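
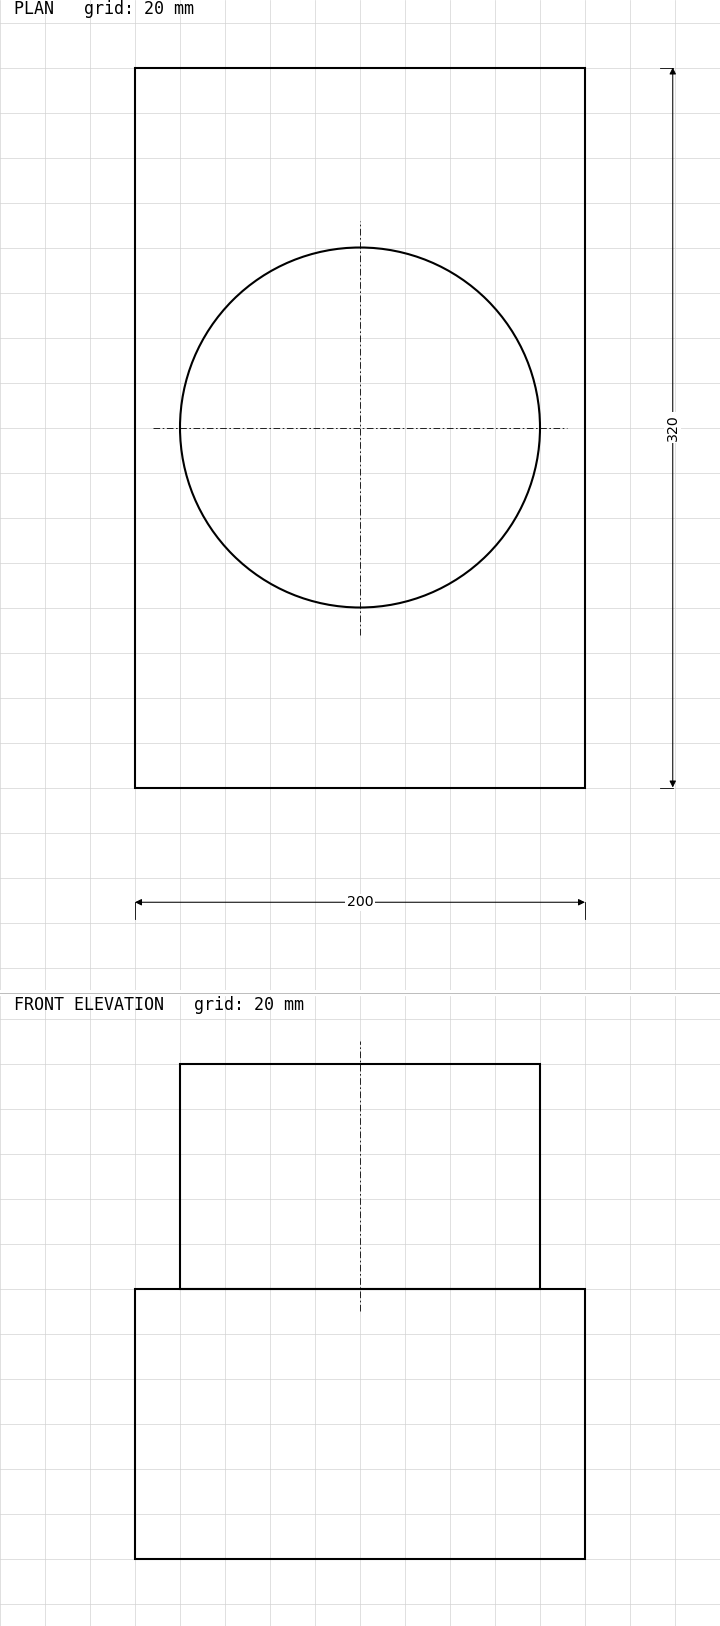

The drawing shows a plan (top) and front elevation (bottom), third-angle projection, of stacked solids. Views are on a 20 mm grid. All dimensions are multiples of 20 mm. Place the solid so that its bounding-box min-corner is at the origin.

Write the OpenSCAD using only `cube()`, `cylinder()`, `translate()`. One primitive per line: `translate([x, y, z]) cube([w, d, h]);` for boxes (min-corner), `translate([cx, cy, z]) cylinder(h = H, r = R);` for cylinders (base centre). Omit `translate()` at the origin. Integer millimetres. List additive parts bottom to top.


cube([200, 320, 120]);
translate([100, 160, 120]) cylinder(h = 100, r = 80);


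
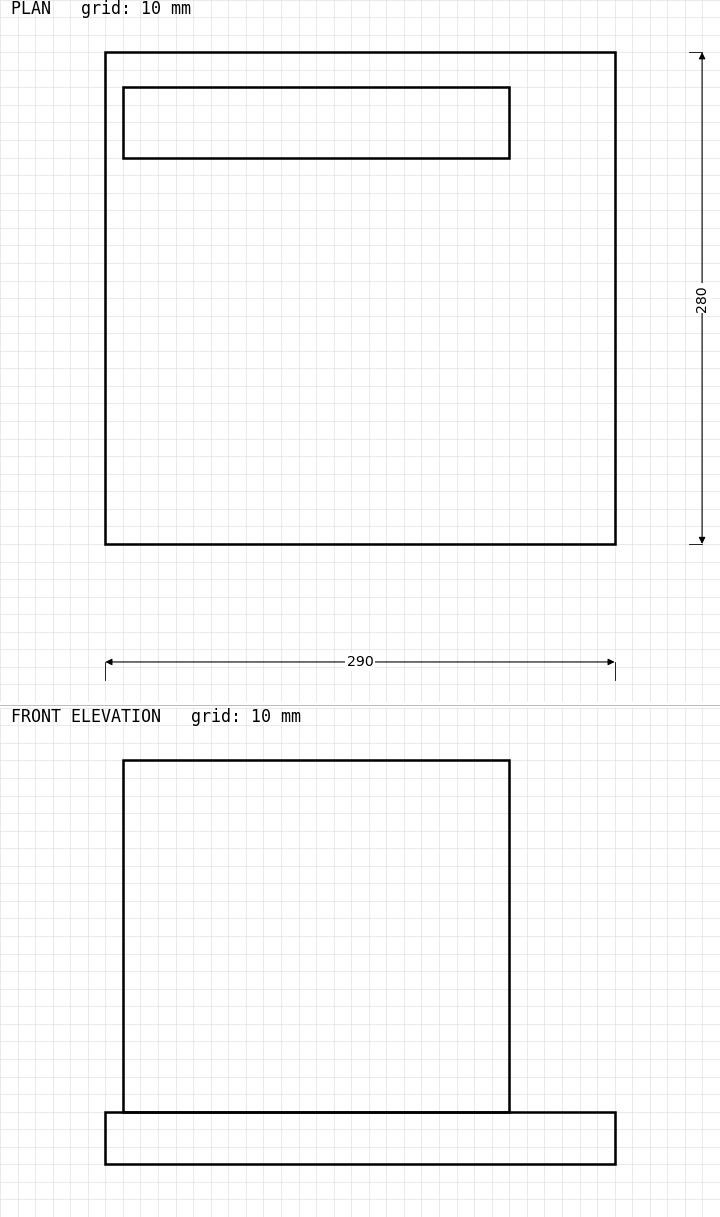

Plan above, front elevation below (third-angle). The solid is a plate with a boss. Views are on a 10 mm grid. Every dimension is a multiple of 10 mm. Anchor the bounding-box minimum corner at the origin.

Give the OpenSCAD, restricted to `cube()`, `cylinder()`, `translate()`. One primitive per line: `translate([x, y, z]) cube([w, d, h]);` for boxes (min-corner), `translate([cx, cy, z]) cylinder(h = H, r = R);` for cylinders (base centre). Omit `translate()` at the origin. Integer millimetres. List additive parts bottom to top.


cube([290, 280, 30]);
translate([10, 220, 30]) cube([220, 40, 200]);


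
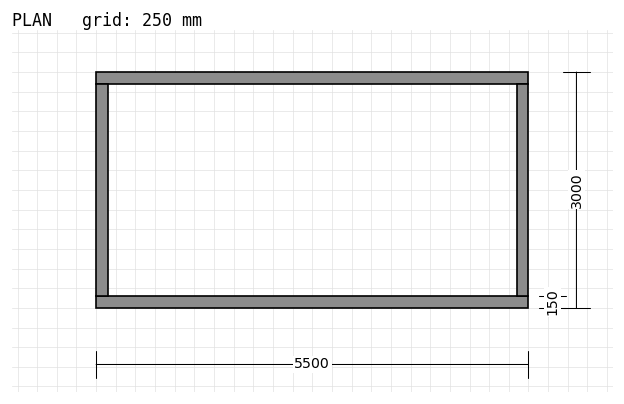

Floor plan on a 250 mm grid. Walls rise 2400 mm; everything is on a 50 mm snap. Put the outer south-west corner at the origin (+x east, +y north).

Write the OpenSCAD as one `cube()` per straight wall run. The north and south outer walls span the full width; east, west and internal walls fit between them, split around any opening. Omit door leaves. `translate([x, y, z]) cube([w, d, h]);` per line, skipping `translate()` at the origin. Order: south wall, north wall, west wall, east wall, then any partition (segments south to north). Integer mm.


cube([5500, 150, 2400]);
translate([0, 2850, 0]) cube([5500, 150, 2400]);
translate([0, 150, 0]) cube([150, 2700, 2400]);
translate([5350, 150, 0]) cube([150, 2700, 2400]);


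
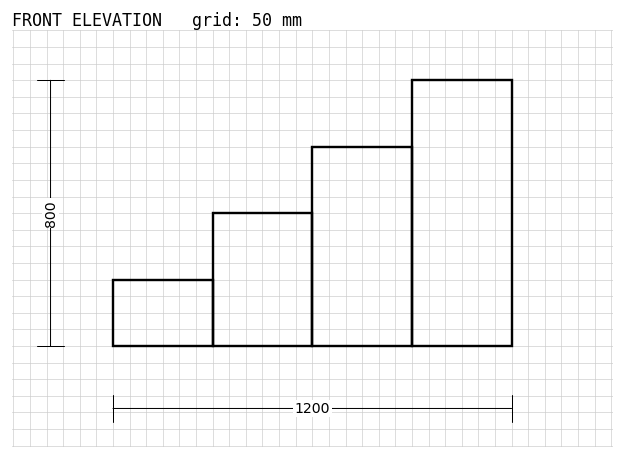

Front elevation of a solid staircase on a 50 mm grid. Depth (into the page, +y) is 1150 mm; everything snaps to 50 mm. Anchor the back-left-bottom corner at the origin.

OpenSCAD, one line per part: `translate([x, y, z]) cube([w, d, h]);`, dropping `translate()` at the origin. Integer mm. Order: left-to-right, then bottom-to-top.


cube([300, 1150, 200]);
translate([300, 0, 0]) cube([300, 1150, 400]);
translate([600, 0, 0]) cube([300, 1150, 600]);
translate([900, 0, 0]) cube([300, 1150, 800]);


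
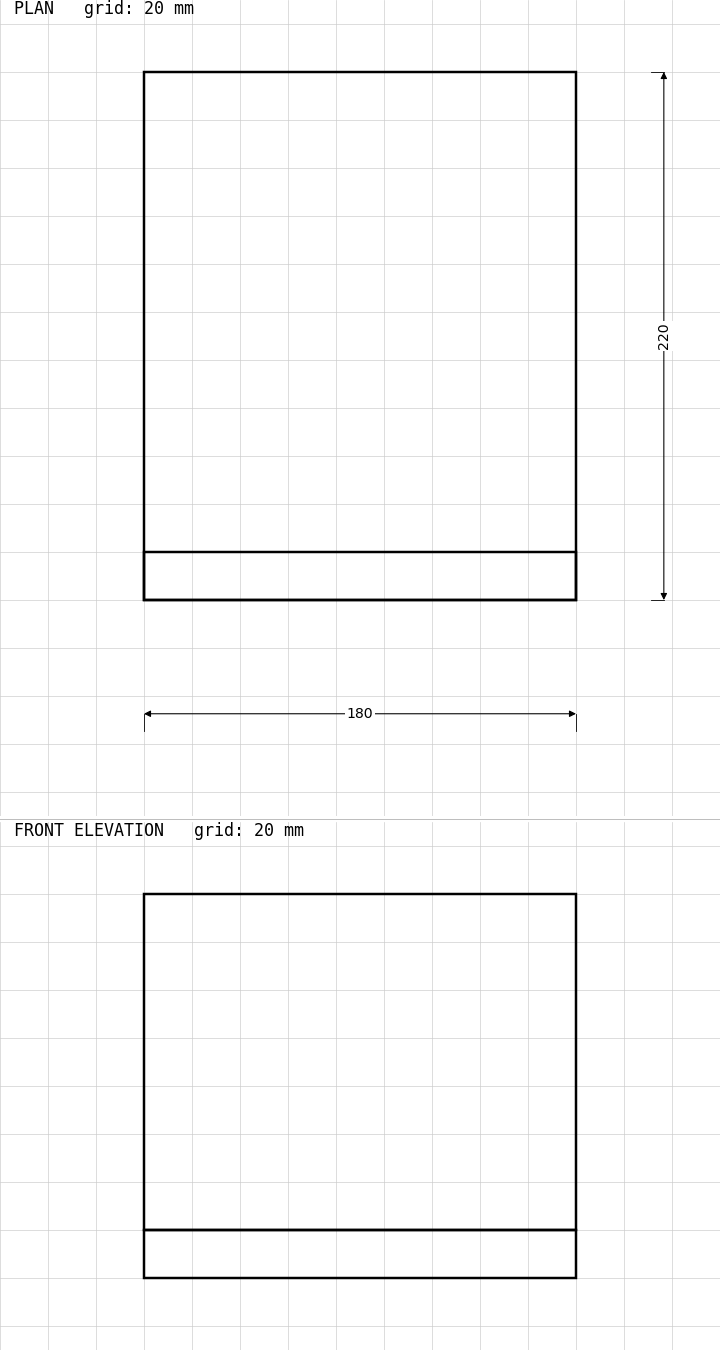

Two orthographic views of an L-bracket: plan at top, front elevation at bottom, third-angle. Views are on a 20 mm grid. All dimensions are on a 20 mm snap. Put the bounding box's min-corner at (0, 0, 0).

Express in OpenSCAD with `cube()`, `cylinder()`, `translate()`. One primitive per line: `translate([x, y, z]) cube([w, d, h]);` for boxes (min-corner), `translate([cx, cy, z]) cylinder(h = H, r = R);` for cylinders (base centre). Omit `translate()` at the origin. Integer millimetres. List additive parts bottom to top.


cube([180, 220, 20]);
translate([0, 0, 20]) cube([180, 20, 140]);


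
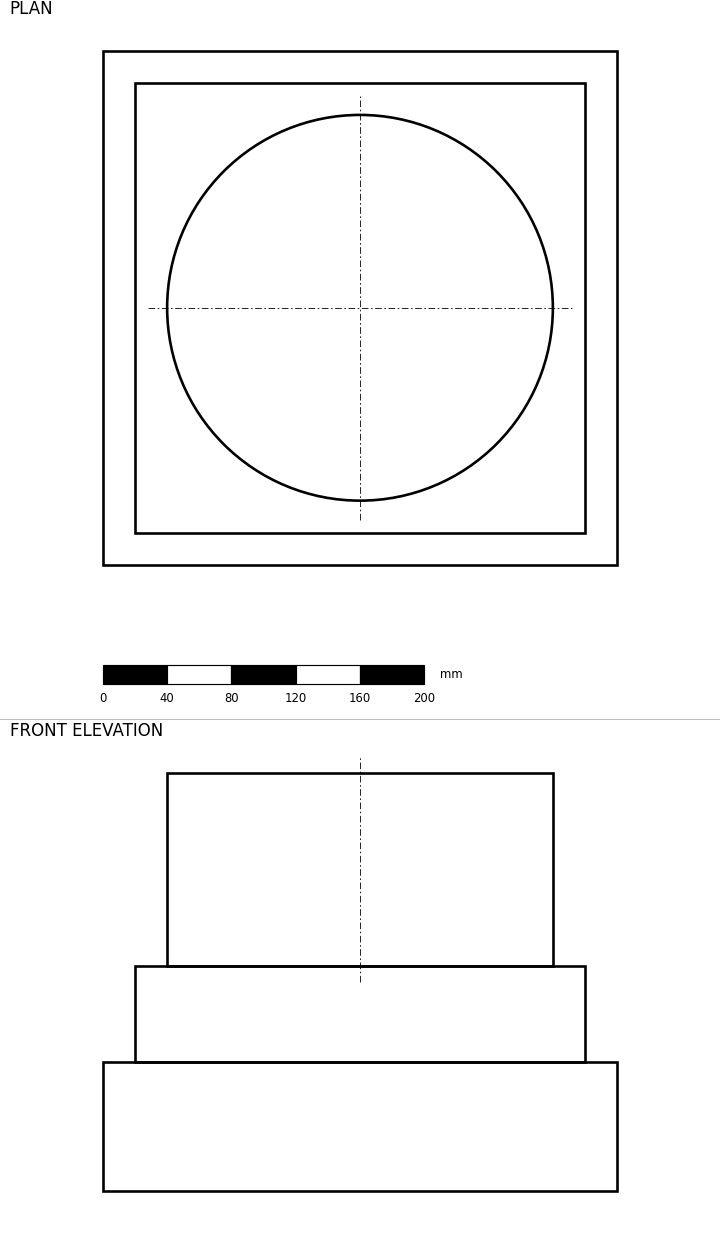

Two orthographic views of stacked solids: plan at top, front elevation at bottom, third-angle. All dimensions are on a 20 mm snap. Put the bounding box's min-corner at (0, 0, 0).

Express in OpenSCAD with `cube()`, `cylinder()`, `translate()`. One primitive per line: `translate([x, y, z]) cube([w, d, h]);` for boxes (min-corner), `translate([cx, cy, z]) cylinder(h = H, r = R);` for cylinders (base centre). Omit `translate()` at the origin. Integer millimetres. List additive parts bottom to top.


cube([320, 320, 80]);
translate([20, 20, 80]) cube([280, 280, 60]);
translate([160, 160, 140]) cylinder(h = 120, r = 120);


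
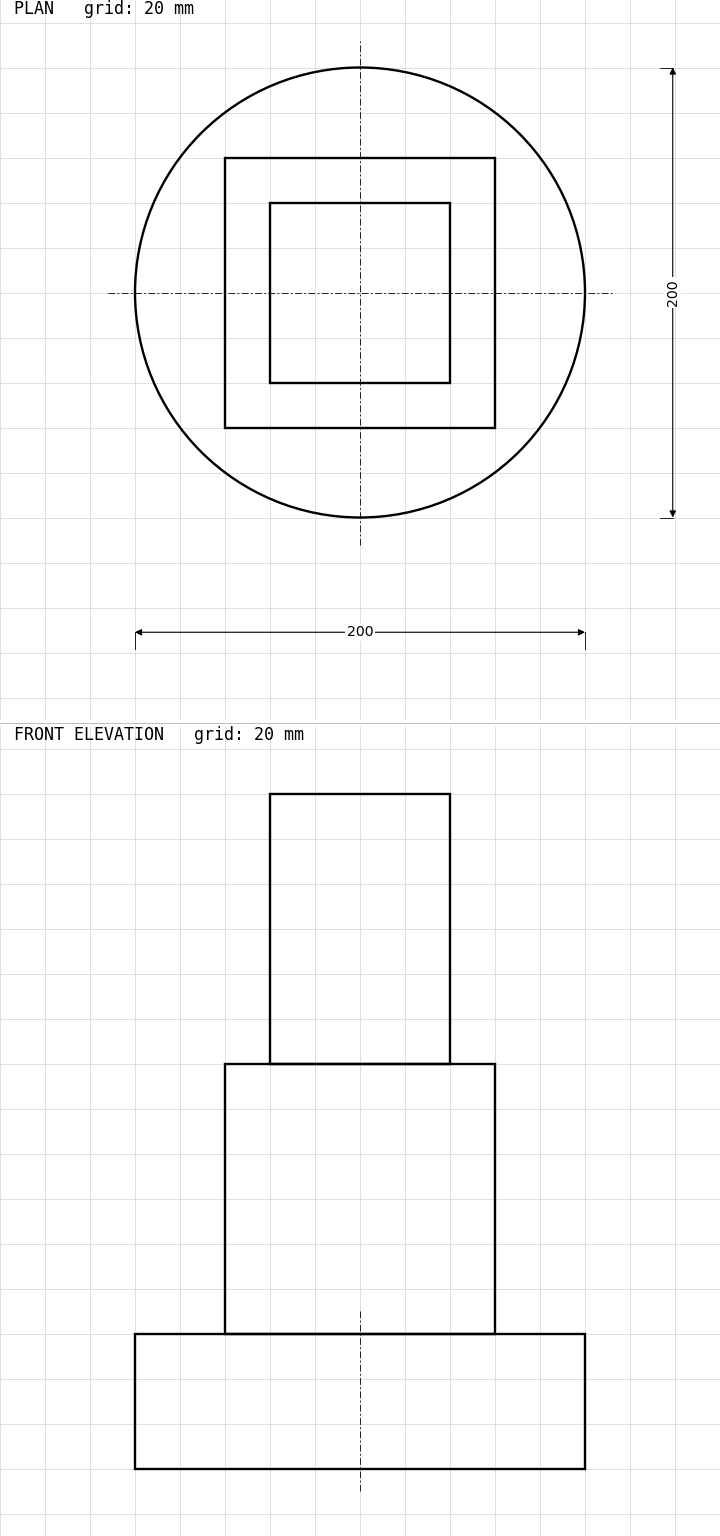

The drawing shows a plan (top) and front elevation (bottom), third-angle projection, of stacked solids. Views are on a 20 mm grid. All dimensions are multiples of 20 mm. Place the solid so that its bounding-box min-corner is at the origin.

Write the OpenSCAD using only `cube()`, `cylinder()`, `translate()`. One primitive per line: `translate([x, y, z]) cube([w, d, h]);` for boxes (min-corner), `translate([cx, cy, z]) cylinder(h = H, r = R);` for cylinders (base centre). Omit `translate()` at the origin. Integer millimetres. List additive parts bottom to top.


translate([100, 100, 0]) cylinder(h = 60, r = 100);
translate([40, 40, 60]) cube([120, 120, 120]);
translate([60, 60, 180]) cube([80, 80, 120]);


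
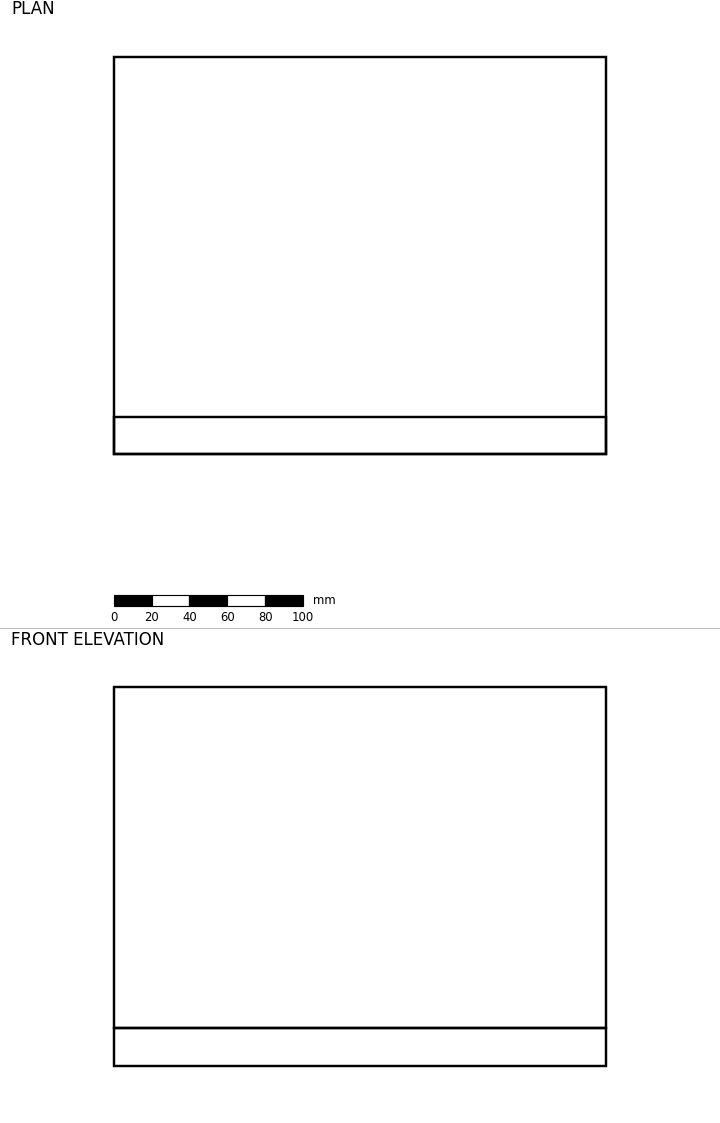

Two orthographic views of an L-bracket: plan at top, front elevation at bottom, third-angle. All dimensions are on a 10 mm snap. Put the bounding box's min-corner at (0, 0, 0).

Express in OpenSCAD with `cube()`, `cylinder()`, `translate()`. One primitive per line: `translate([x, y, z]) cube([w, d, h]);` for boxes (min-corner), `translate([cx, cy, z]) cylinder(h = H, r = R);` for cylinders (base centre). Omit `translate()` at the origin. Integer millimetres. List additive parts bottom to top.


cube([260, 210, 20]);
translate([0, 0, 20]) cube([260, 20, 180]);


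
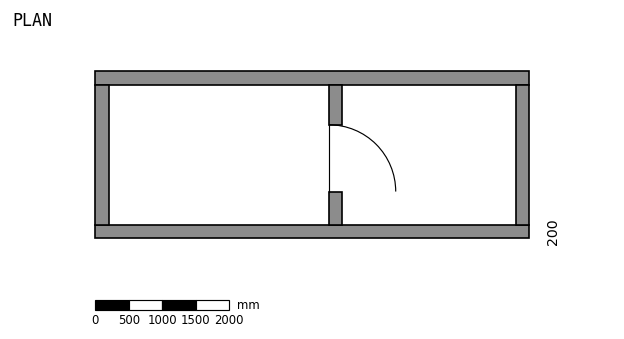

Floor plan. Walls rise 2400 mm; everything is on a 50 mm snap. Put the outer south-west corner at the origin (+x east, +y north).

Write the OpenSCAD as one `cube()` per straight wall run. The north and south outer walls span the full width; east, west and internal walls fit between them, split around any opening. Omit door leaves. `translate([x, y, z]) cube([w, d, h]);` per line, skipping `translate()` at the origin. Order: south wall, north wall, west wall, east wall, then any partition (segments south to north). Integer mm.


cube([6500, 200, 2400]);
translate([0, 2300, 0]) cube([6500, 200, 2400]);
translate([0, 200, 0]) cube([200, 2100, 2400]);
translate([6300, 200, 0]) cube([200, 2100, 2400]);
translate([3500, 200, 0]) cube([200, 500, 2400]);
translate([3500, 1700, 0]) cube([200, 600, 2400]);


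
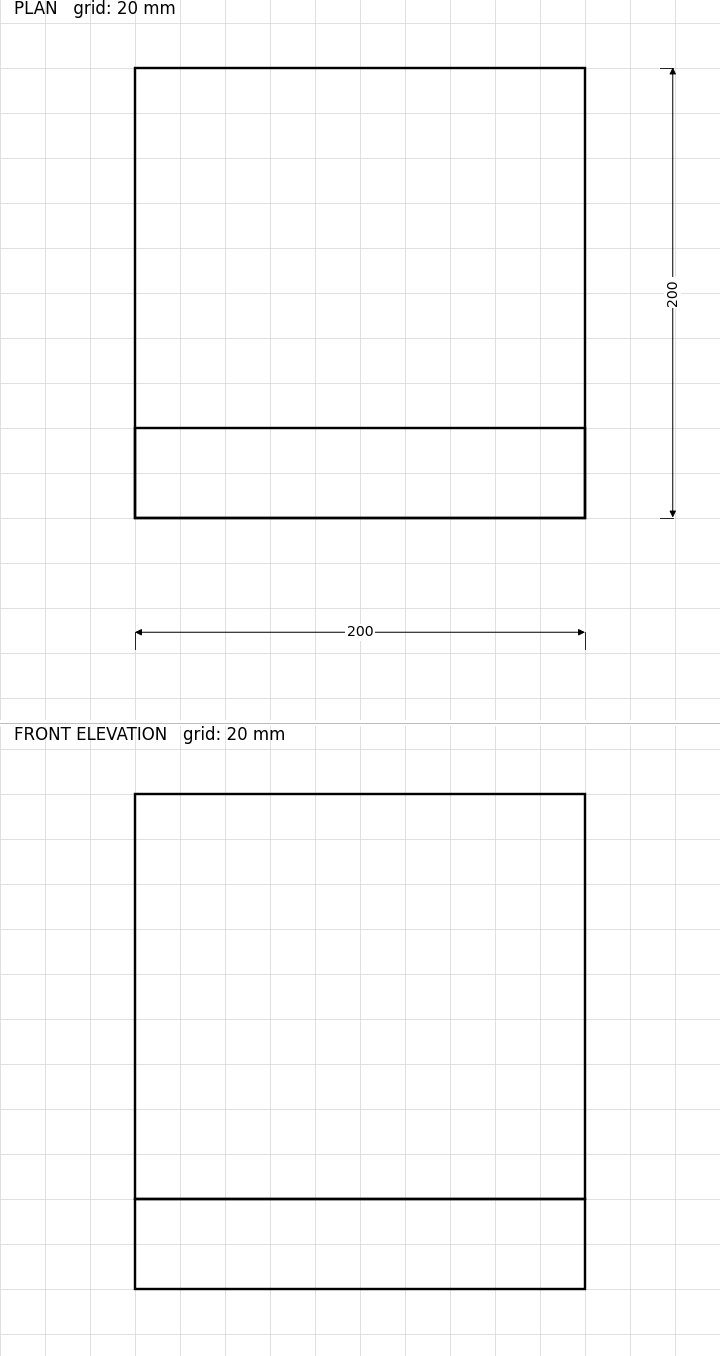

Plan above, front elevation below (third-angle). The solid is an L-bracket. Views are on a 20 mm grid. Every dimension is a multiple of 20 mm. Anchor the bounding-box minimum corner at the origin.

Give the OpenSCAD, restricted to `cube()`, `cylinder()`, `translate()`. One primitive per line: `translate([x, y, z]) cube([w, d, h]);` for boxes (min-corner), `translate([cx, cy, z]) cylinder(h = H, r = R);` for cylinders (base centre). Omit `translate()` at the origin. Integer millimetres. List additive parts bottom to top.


cube([200, 200, 40]);
translate([0, 0, 40]) cube([200, 40, 180]);


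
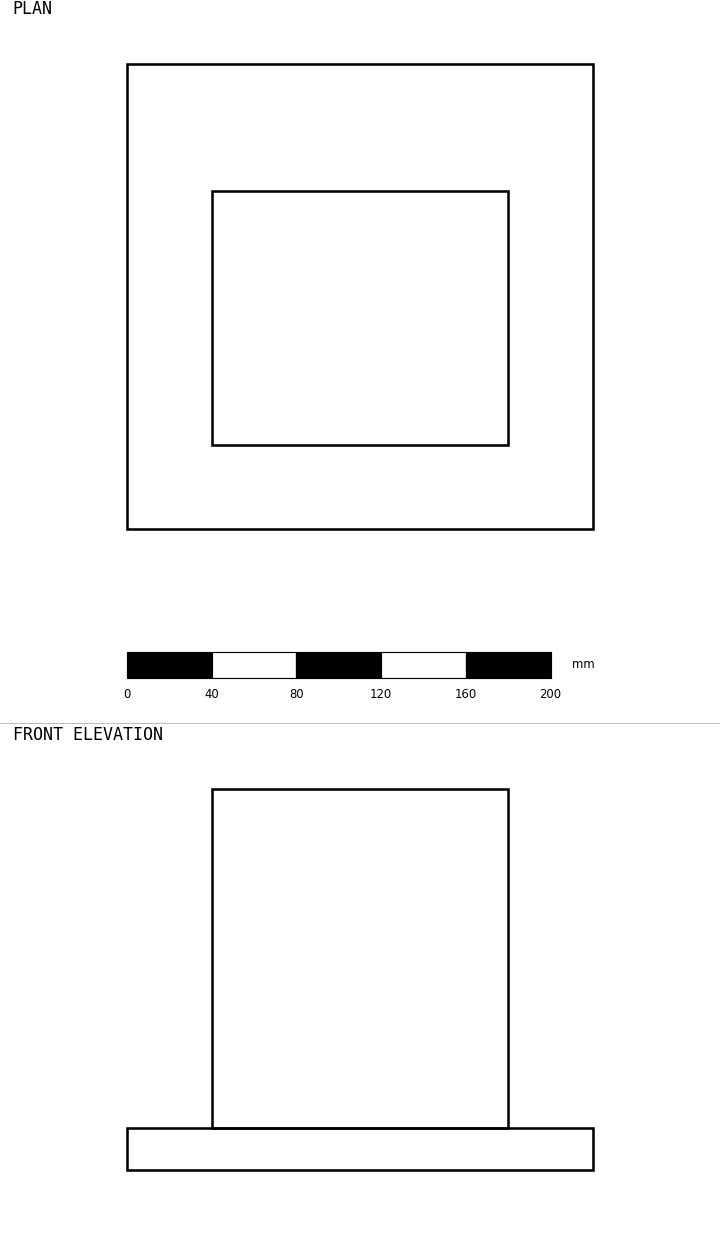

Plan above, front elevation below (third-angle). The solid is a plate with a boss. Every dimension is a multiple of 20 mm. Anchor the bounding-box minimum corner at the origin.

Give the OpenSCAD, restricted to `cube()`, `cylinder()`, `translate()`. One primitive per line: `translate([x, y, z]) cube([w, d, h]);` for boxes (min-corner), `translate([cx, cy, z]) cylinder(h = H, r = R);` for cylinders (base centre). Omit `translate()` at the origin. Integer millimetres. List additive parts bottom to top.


cube([220, 220, 20]);
translate([40, 40, 20]) cube([140, 120, 160]);


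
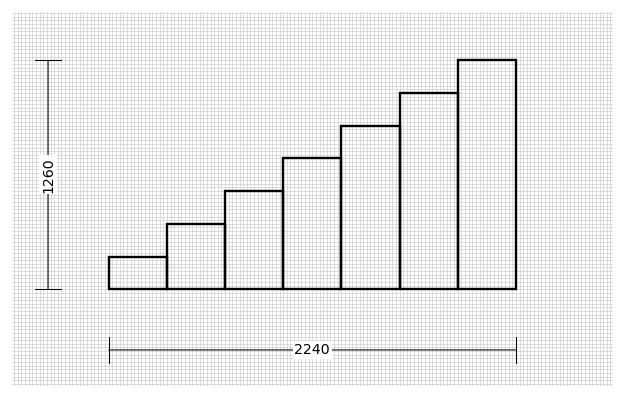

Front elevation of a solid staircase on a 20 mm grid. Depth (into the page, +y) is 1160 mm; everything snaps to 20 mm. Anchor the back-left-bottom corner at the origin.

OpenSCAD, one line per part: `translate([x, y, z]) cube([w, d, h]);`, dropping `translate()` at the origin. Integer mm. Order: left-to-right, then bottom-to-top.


cube([320, 1160, 180]);
translate([320, 0, 0]) cube([320, 1160, 360]);
translate([640, 0, 0]) cube([320, 1160, 540]);
translate([960, 0, 0]) cube([320, 1160, 720]);
translate([1280, 0, 0]) cube([320, 1160, 900]);
translate([1600, 0, 0]) cube([320, 1160, 1080]);
translate([1920, 0, 0]) cube([320, 1160, 1260]);


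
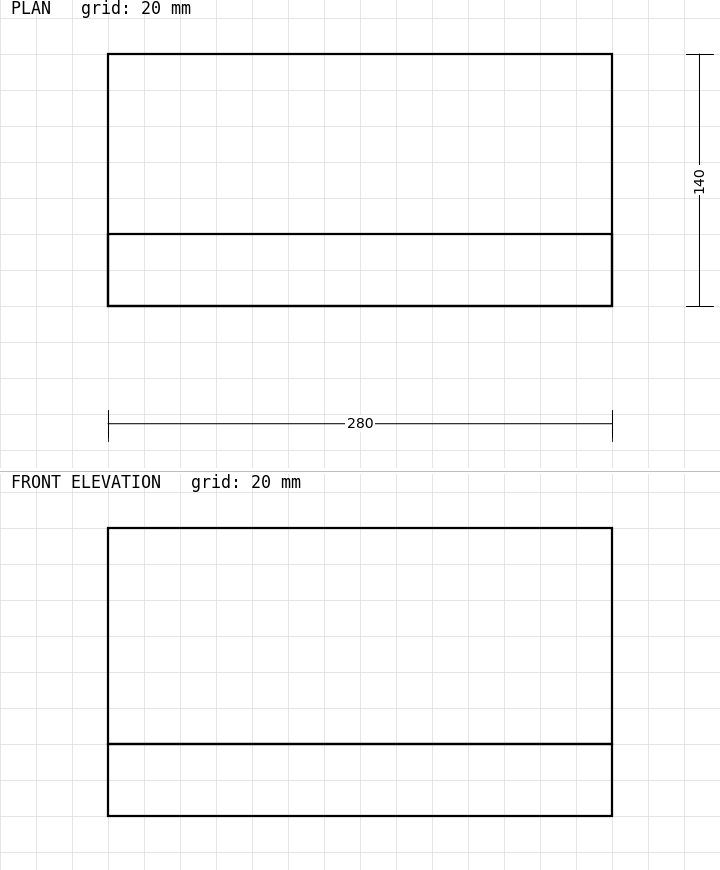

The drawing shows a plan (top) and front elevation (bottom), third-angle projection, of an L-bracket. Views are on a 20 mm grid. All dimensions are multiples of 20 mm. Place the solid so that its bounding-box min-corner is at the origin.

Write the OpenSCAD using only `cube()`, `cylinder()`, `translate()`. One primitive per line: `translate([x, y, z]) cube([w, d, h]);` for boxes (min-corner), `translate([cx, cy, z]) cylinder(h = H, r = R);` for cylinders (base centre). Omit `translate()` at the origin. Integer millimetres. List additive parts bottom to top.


cube([280, 140, 40]);
translate([0, 0, 40]) cube([280, 40, 120]);


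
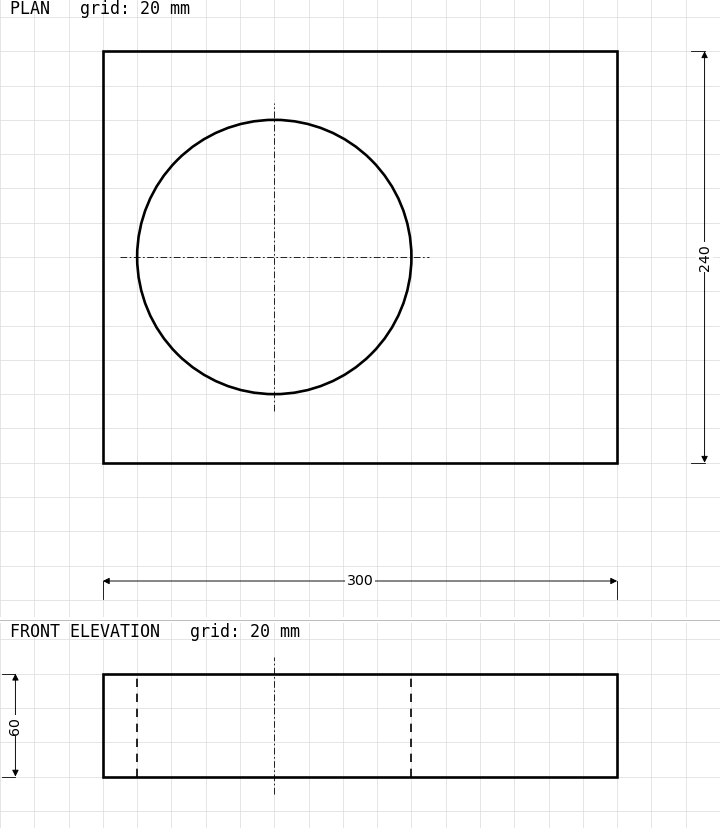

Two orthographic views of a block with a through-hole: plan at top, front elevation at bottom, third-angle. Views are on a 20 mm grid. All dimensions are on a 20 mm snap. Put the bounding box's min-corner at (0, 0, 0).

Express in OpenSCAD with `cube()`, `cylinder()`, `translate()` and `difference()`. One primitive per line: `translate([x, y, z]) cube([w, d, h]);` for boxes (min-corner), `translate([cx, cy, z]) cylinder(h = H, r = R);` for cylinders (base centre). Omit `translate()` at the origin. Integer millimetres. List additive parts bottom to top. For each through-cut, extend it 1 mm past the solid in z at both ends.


difference() {
  cube([300, 240, 60]);
  translate([100, 120, -1]) cylinder(h = 62, r = 80);
}


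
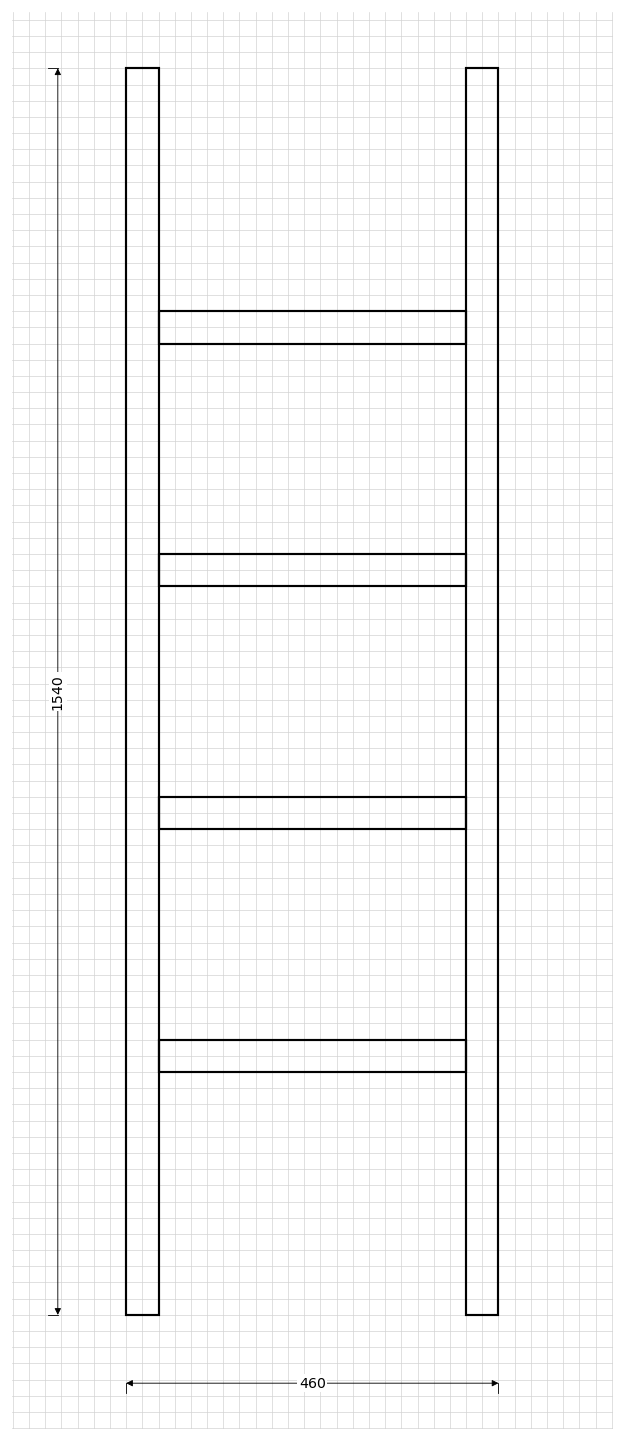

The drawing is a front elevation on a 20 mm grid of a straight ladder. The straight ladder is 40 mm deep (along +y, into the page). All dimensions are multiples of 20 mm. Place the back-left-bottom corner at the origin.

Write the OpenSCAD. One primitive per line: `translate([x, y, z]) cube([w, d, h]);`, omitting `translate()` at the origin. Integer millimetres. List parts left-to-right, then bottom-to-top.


cube([40, 40, 1540]);
translate([40, 0, 300]) cube([380, 40, 40]);
translate([40, 0, 600]) cube([380, 40, 40]);
translate([40, 0, 900]) cube([380, 40, 40]);
translate([40, 0, 1200]) cube([380, 40, 40]);
translate([420, 0, 0]) cube([40, 40, 1540]);


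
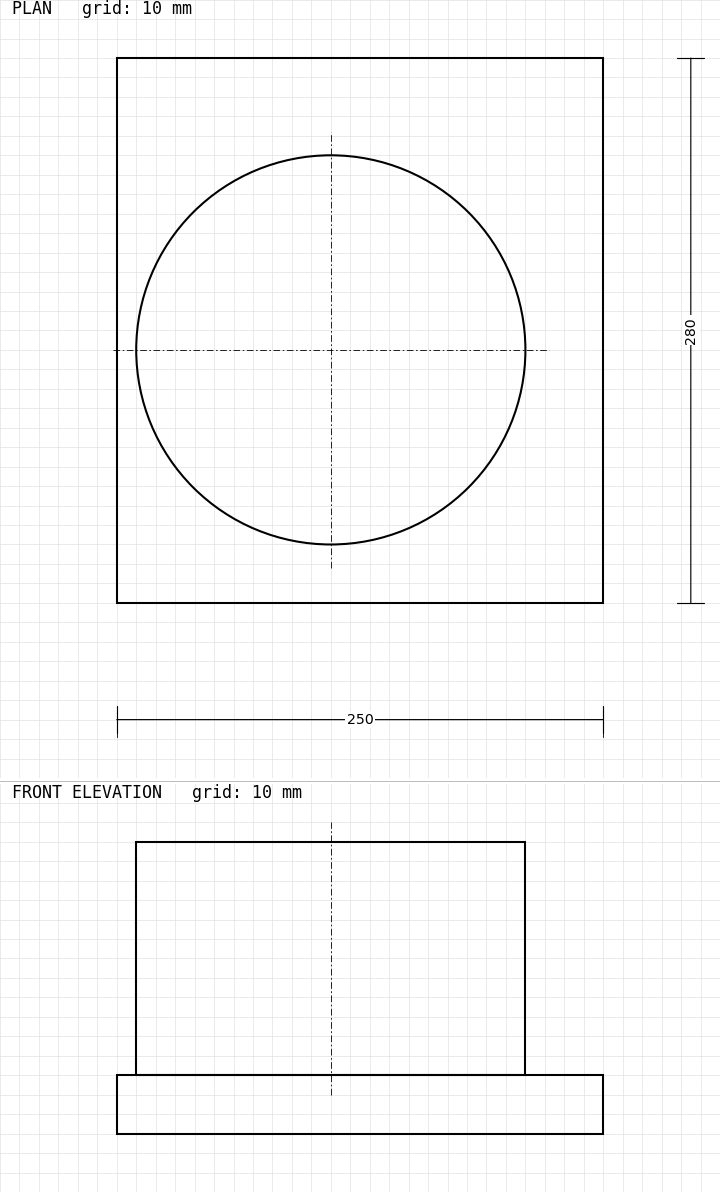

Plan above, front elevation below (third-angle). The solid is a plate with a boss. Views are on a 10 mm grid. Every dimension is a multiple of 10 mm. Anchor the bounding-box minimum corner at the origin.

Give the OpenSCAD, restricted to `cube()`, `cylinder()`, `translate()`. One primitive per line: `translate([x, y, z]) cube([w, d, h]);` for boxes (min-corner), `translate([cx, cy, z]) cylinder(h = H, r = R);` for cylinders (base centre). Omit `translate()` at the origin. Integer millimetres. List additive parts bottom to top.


cube([250, 280, 30]);
translate([110, 130, 30]) cylinder(h = 120, r = 100);


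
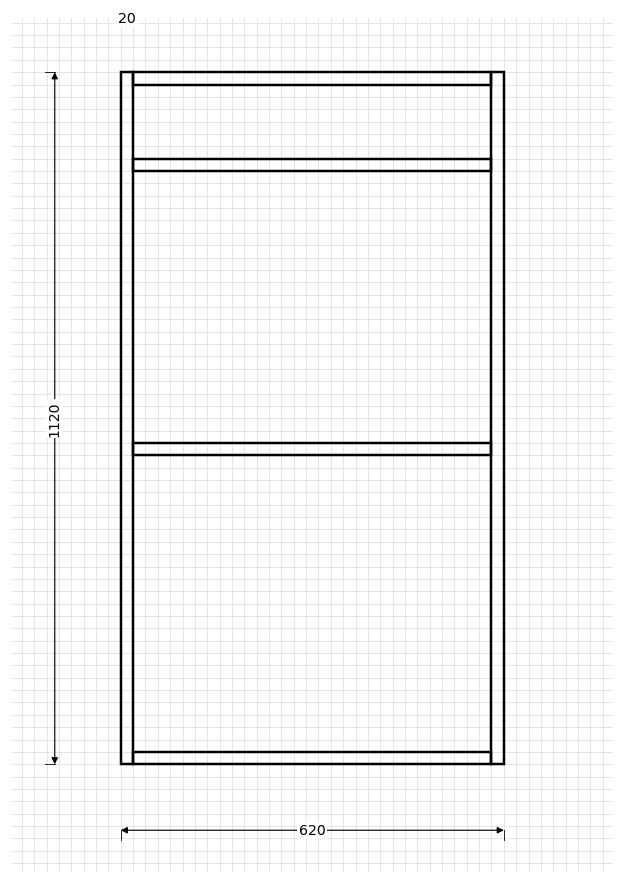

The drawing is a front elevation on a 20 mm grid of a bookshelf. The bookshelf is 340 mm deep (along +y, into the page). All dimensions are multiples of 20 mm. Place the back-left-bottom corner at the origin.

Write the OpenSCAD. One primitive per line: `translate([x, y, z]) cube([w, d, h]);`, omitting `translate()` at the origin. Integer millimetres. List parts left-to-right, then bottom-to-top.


cube([20, 340, 1120]);
translate([20, 0, 0]) cube([580, 340, 20]);
translate([20, 0, 500]) cube([580, 340, 20]);
translate([20, 0, 960]) cube([580, 340, 20]);
translate([20, 0, 1100]) cube([580, 340, 20]);
translate([600, 0, 0]) cube([20, 340, 1120]);


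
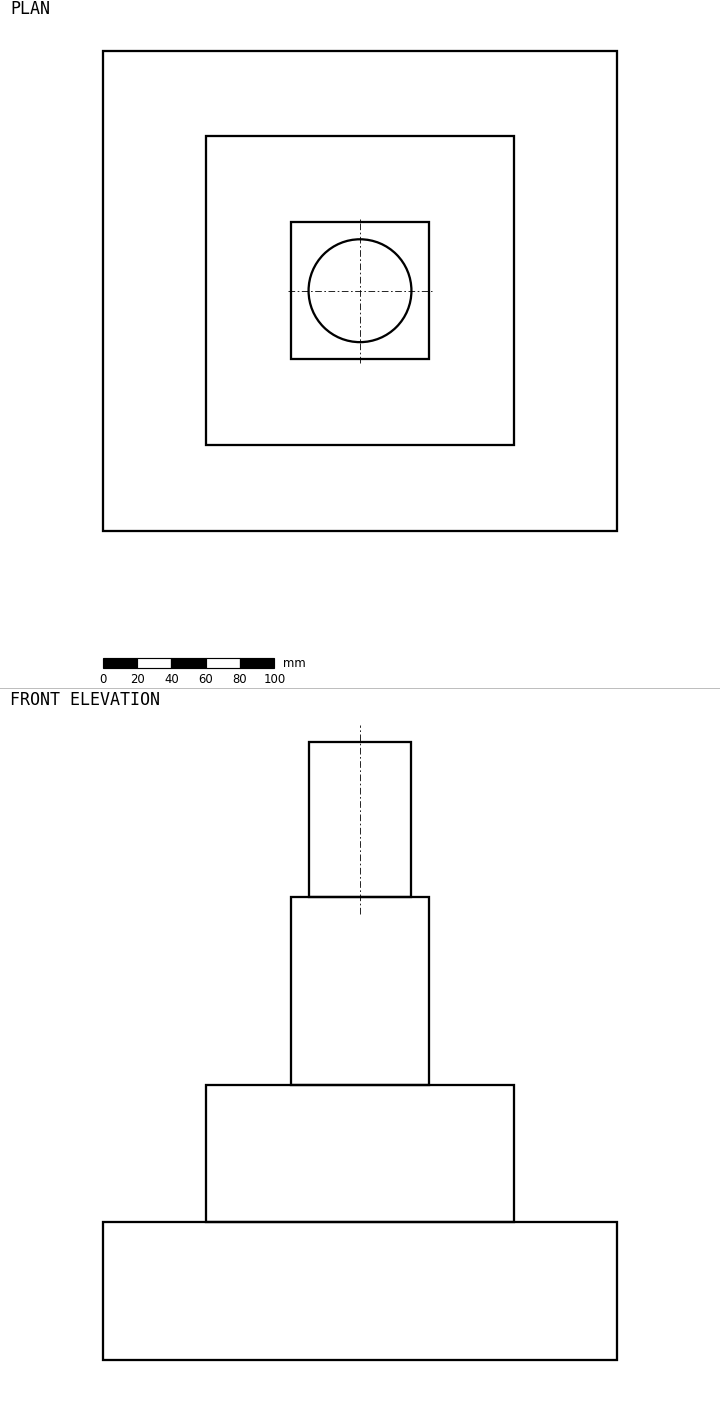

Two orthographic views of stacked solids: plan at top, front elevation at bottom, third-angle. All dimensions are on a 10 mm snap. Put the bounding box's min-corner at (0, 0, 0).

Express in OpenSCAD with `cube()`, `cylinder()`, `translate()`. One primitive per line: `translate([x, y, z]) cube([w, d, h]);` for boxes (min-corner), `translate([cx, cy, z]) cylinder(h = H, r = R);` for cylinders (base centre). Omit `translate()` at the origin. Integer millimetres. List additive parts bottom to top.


cube([300, 280, 80]);
translate([60, 50, 80]) cube([180, 180, 80]);
translate([110, 100, 160]) cube([80, 80, 110]);
translate([150, 140, 270]) cylinder(h = 90, r = 30);


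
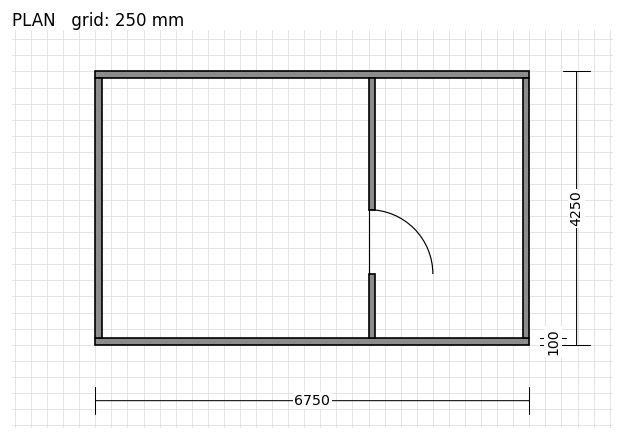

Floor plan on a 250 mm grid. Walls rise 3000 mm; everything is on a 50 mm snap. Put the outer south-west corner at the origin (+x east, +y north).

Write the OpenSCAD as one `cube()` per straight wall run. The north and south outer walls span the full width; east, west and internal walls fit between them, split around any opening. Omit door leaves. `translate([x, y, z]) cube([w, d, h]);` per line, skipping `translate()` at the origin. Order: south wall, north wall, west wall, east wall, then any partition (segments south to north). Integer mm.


cube([6750, 100, 3000]);
translate([0, 4150, 0]) cube([6750, 100, 3000]);
translate([0, 100, 0]) cube([100, 4050, 3000]);
translate([6650, 100, 0]) cube([100, 4050, 3000]);
translate([4250, 100, 0]) cube([100, 1000, 3000]);
translate([4250, 2100, 0]) cube([100, 2050, 3000]);


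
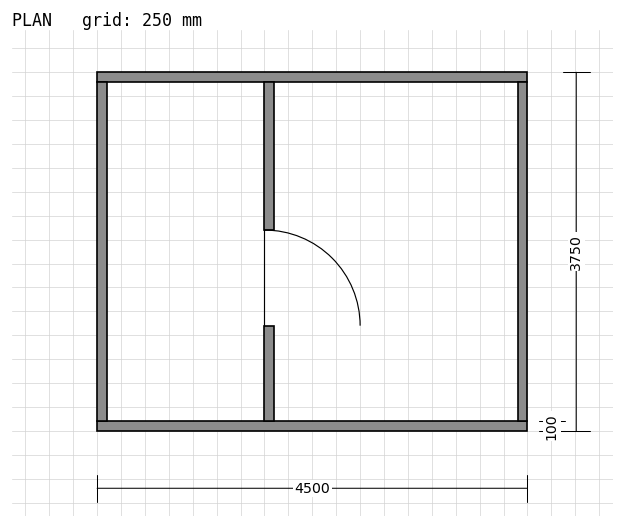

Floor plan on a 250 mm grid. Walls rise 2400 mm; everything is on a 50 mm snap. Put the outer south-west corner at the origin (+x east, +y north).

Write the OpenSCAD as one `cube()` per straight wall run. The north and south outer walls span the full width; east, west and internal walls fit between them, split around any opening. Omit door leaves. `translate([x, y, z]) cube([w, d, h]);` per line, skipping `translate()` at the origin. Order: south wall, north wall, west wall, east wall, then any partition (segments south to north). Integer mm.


cube([4500, 100, 2400]);
translate([0, 3650, 0]) cube([4500, 100, 2400]);
translate([0, 100, 0]) cube([100, 3550, 2400]);
translate([4400, 100, 0]) cube([100, 3550, 2400]);
translate([1750, 100, 0]) cube([100, 1000, 2400]);
translate([1750, 2100, 0]) cube([100, 1550, 2400]);


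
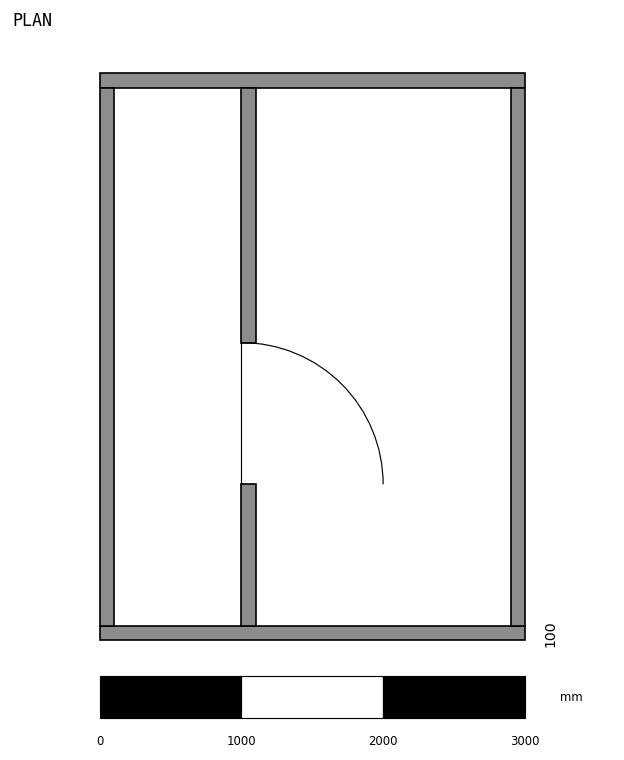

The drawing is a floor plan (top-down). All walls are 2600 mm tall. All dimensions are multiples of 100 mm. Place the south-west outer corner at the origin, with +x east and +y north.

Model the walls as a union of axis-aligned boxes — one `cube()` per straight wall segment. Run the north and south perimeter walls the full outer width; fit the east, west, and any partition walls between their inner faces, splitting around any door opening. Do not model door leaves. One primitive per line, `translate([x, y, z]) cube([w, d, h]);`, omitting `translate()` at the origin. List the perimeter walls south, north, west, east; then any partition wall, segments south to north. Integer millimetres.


cube([3000, 100, 2600]);
translate([0, 3900, 0]) cube([3000, 100, 2600]);
translate([0, 100, 0]) cube([100, 3800, 2600]);
translate([2900, 100, 0]) cube([100, 3800, 2600]);
translate([1000, 100, 0]) cube([100, 1000, 2600]);
translate([1000, 2100, 0]) cube([100, 1800, 2600]);


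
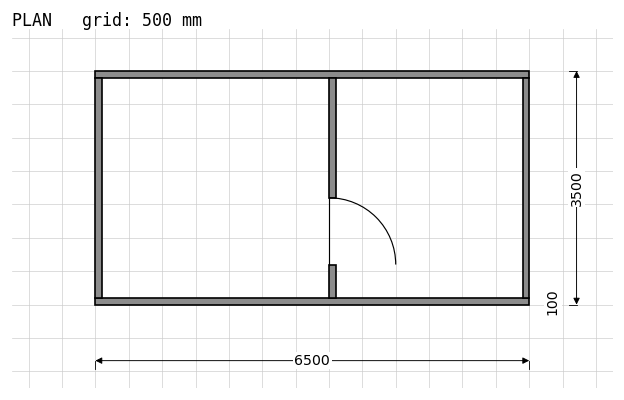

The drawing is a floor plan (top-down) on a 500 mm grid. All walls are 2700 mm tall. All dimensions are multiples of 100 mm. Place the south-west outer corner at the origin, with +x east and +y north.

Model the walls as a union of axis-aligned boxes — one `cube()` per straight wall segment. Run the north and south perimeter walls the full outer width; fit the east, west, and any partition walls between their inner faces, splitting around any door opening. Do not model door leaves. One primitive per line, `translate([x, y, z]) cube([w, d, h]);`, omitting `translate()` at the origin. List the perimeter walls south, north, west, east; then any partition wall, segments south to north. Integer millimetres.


cube([6500, 100, 2700]);
translate([0, 3400, 0]) cube([6500, 100, 2700]);
translate([0, 100, 0]) cube([100, 3300, 2700]);
translate([6400, 100, 0]) cube([100, 3300, 2700]);
translate([3500, 100, 0]) cube([100, 500, 2700]);
translate([3500, 1600, 0]) cube([100, 1800, 2700]);


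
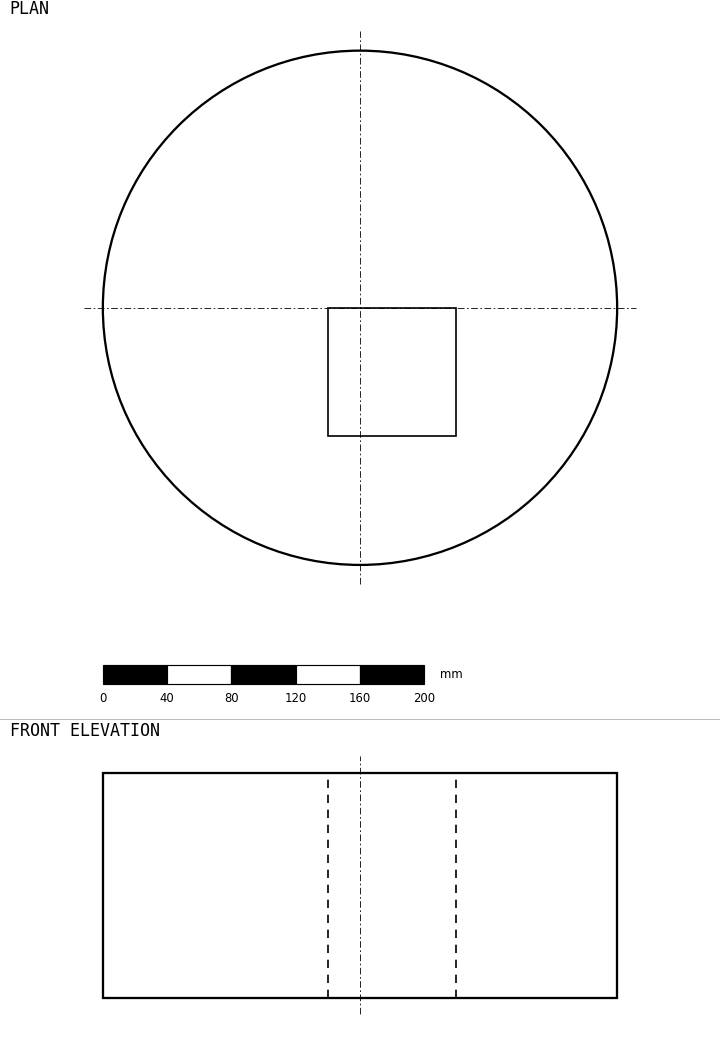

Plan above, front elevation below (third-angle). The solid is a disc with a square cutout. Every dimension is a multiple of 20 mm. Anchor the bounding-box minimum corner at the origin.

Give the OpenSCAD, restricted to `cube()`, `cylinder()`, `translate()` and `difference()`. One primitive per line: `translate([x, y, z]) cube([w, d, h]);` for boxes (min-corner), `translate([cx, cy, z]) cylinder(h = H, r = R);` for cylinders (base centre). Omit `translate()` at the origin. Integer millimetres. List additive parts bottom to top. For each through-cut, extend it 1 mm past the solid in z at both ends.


difference() {
  translate([160, 160, 0]) cylinder(h = 140, r = 160);
  translate([140, 80, -1]) cube([80, 80, 142]);
}


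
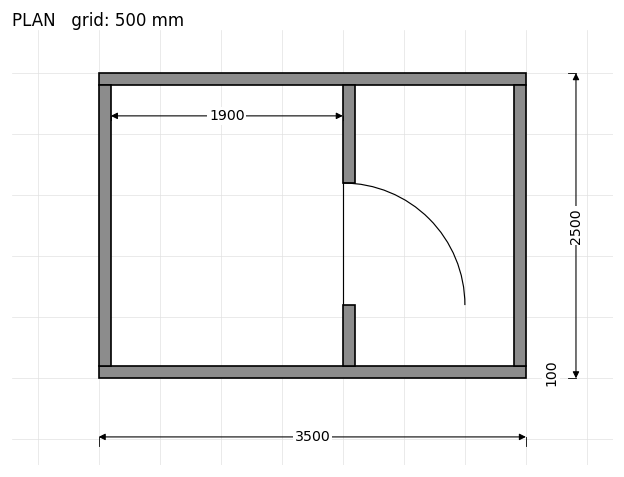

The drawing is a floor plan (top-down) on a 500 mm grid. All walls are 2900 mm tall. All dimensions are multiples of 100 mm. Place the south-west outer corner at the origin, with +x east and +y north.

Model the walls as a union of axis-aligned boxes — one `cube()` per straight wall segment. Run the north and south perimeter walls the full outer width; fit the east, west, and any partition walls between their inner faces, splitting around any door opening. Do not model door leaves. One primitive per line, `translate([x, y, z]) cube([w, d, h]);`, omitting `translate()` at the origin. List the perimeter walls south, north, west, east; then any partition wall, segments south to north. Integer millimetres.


cube([3500, 100, 2900]);
translate([0, 2400, 0]) cube([3500, 100, 2900]);
translate([0, 100, 0]) cube([100, 2300, 2900]);
translate([3400, 100, 0]) cube([100, 2300, 2900]);
translate([2000, 100, 0]) cube([100, 500, 2900]);
translate([2000, 1600, 0]) cube([100, 800, 2900]);


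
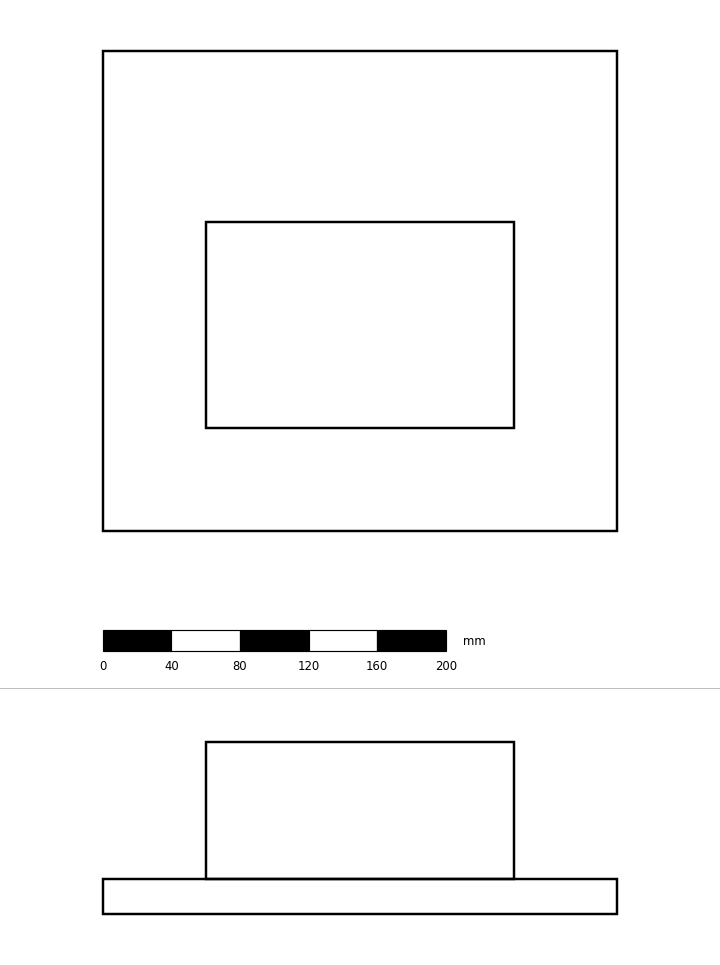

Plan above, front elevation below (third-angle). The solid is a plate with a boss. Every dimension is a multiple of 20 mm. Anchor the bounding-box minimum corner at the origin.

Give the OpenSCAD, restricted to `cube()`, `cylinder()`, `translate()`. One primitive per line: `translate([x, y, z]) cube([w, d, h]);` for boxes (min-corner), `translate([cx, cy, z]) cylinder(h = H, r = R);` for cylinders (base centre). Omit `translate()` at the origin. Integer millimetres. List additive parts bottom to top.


cube([300, 280, 20]);
translate([60, 60, 20]) cube([180, 120, 80]);


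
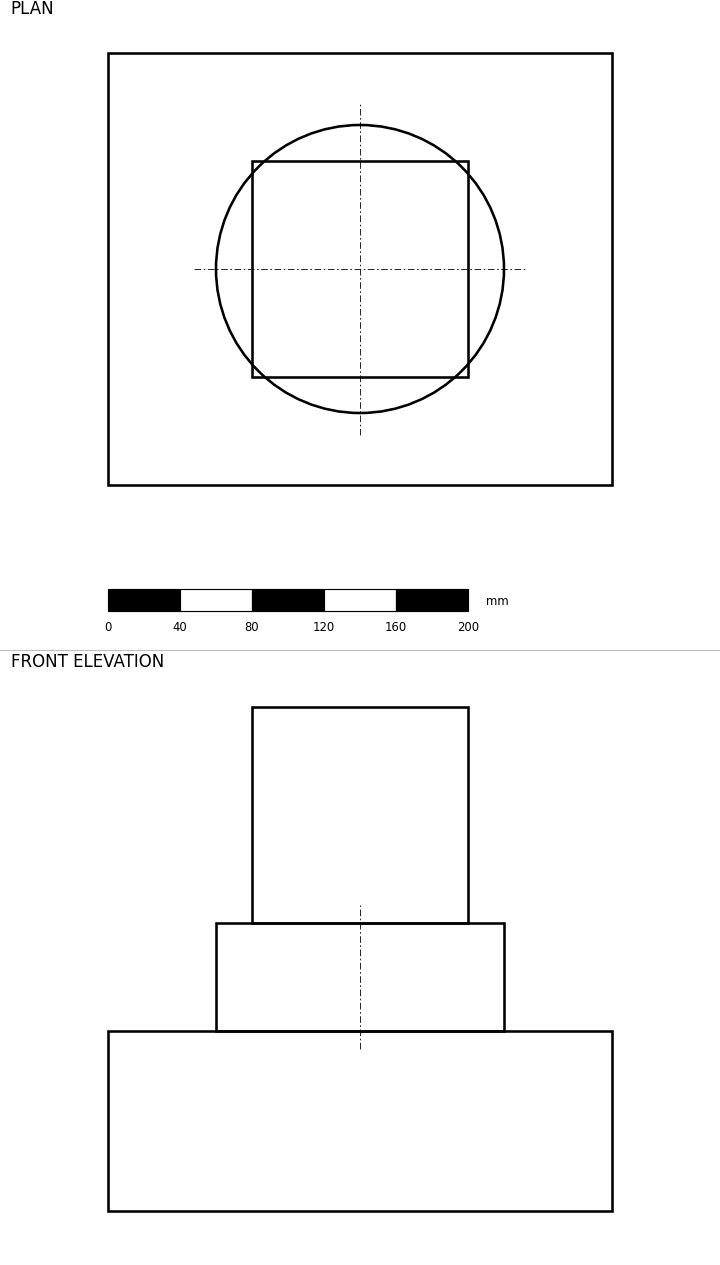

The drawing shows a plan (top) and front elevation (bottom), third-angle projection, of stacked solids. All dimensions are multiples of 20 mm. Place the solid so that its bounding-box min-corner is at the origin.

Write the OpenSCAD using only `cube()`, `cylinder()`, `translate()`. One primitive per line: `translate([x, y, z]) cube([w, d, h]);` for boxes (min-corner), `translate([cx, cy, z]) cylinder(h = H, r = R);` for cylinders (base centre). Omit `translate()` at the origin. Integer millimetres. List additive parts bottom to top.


cube([280, 240, 100]);
translate([140, 120, 100]) cylinder(h = 60, r = 80);
translate([80, 60, 160]) cube([120, 120, 120]);


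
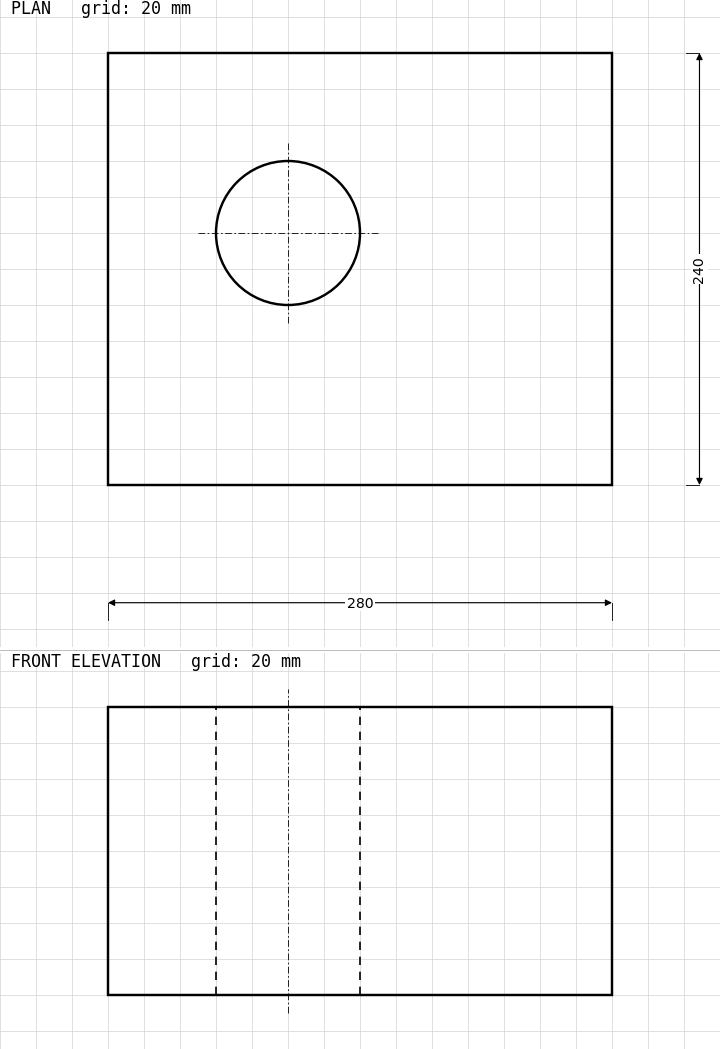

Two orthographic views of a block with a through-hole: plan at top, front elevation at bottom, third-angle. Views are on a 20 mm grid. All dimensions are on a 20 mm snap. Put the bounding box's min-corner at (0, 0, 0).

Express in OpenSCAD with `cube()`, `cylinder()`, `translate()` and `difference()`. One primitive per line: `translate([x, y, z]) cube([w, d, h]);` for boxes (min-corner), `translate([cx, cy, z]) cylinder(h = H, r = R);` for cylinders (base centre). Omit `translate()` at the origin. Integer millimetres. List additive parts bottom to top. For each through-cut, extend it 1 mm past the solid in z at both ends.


difference() {
  cube([280, 240, 160]);
  translate([100, 140, -1]) cylinder(h = 162, r = 40);
}


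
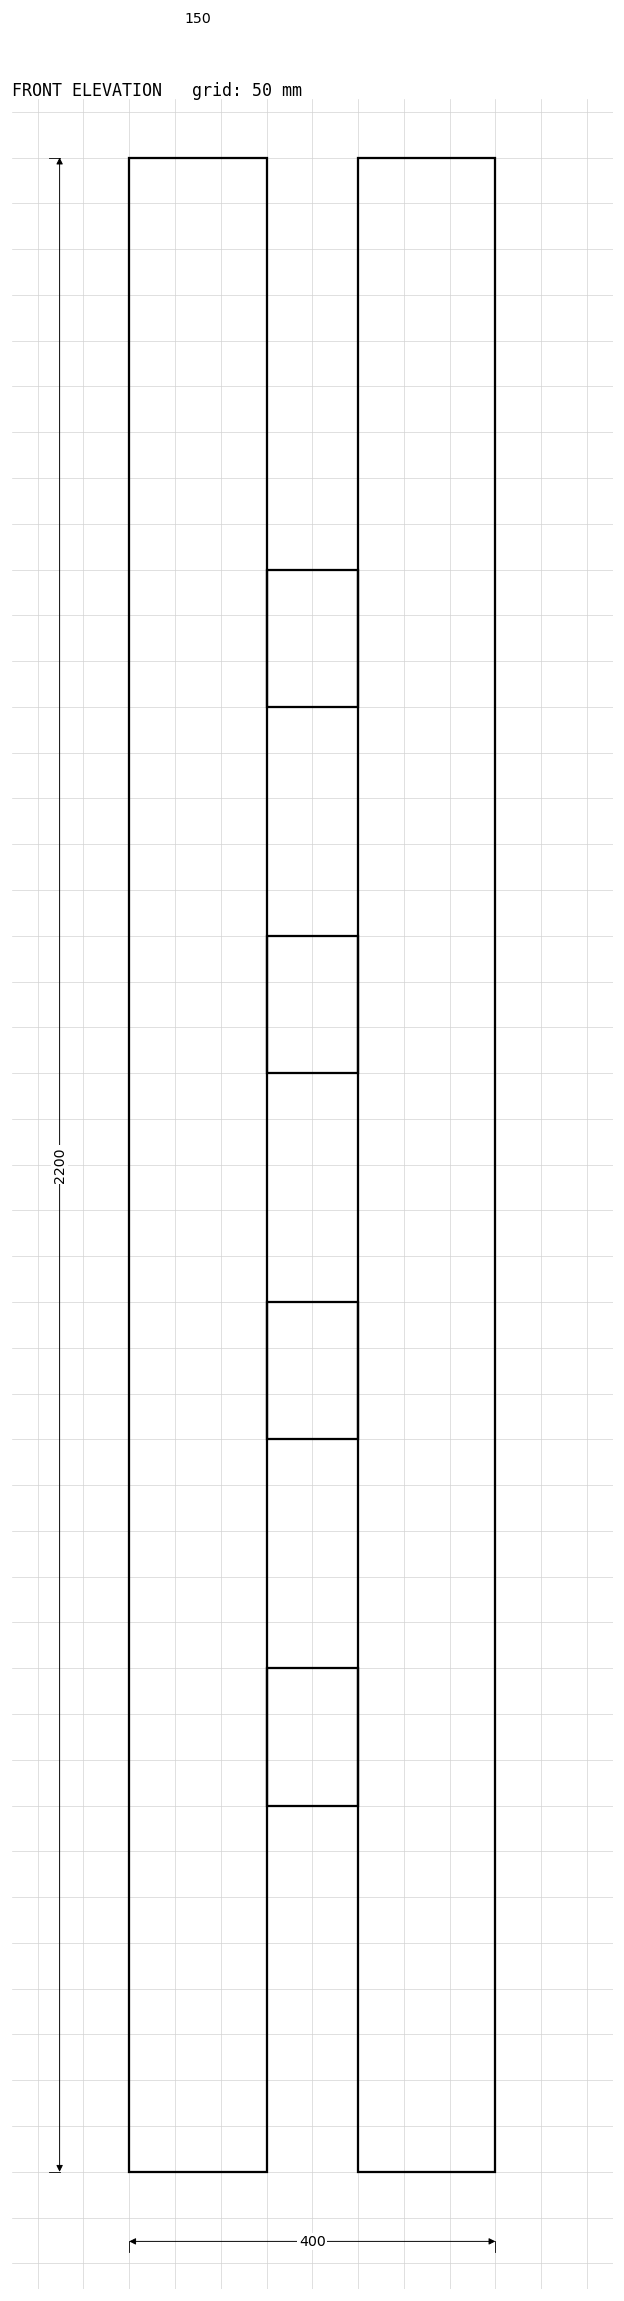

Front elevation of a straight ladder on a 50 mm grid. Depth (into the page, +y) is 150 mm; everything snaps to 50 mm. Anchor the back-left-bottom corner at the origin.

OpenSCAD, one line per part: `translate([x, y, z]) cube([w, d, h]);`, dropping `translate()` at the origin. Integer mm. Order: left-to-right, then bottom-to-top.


cube([150, 150, 2200]);
translate([150, 0, 400]) cube([100, 150, 150]);
translate([150, 0, 800]) cube([100, 150, 150]);
translate([150, 0, 1200]) cube([100, 150, 150]);
translate([150, 0, 1600]) cube([100, 150, 150]);
translate([250, 0, 0]) cube([150, 150, 2200]);


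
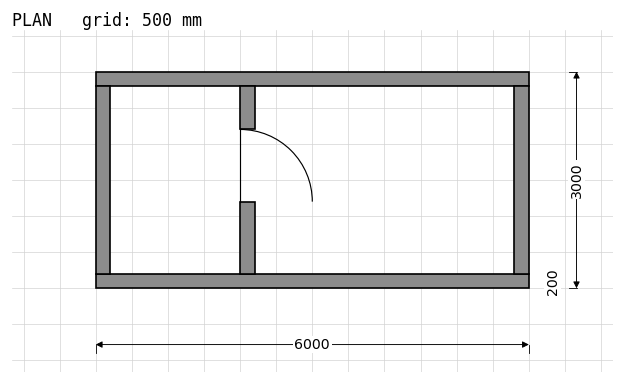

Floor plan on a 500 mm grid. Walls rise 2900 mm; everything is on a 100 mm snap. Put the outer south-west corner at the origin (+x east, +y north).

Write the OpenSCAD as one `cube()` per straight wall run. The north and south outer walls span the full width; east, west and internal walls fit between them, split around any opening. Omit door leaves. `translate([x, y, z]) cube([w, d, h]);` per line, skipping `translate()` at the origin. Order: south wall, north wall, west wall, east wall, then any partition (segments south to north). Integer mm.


cube([6000, 200, 2900]);
translate([0, 2800, 0]) cube([6000, 200, 2900]);
translate([0, 200, 0]) cube([200, 2600, 2900]);
translate([5800, 200, 0]) cube([200, 2600, 2900]);
translate([2000, 200, 0]) cube([200, 1000, 2900]);
translate([2000, 2200, 0]) cube([200, 600, 2900]);


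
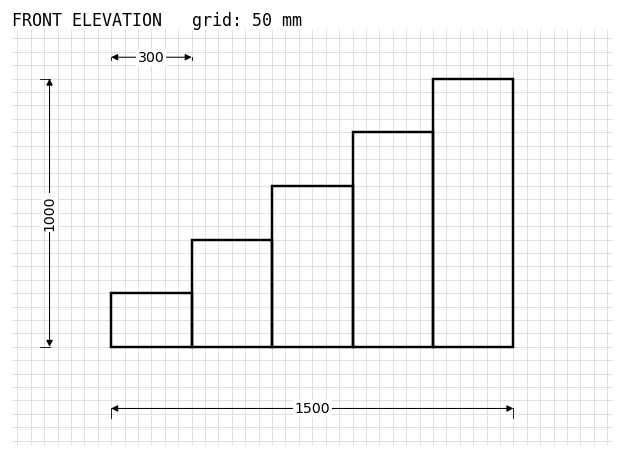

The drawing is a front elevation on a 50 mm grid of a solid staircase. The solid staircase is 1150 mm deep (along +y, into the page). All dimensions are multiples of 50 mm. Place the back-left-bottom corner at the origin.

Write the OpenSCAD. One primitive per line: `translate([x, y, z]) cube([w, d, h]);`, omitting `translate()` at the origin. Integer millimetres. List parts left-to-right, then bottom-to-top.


cube([300, 1150, 200]);
translate([300, 0, 0]) cube([300, 1150, 400]);
translate([600, 0, 0]) cube([300, 1150, 600]);
translate([900, 0, 0]) cube([300, 1150, 800]);
translate([1200, 0, 0]) cube([300, 1150, 1000]);


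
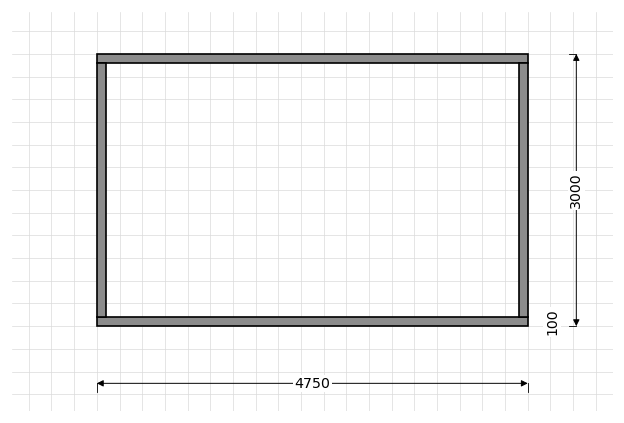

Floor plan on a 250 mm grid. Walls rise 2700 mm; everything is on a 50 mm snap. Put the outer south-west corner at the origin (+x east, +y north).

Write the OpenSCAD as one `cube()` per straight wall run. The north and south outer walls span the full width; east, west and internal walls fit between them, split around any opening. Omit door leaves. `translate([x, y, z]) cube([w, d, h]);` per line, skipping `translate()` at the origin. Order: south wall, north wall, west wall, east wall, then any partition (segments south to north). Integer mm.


cube([4750, 100, 2700]);
translate([0, 2900, 0]) cube([4750, 100, 2700]);
translate([0, 100, 0]) cube([100, 2800, 2700]);
translate([4650, 100, 0]) cube([100, 2800, 2700]);


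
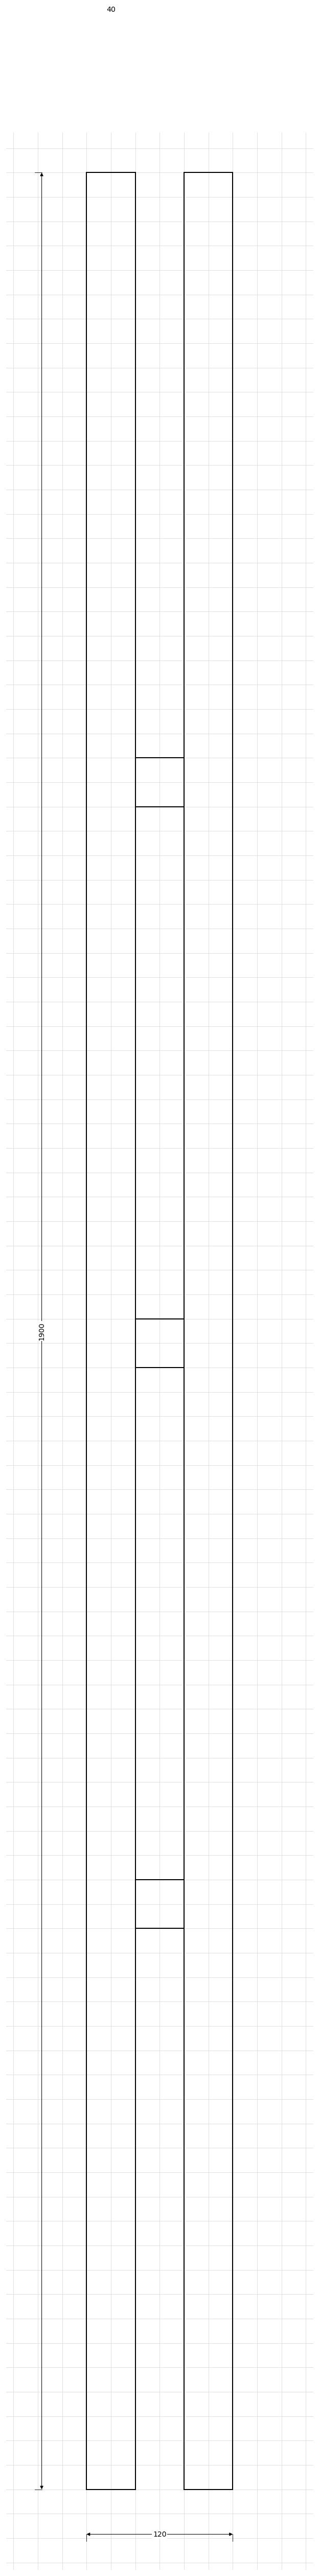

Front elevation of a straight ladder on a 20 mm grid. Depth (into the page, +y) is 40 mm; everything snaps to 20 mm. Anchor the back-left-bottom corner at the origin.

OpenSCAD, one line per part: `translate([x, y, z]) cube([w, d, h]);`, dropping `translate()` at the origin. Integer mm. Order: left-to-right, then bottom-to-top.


cube([40, 40, 1900]);
translate([40, 0, 460]) cube([40, 40, 40]);
translate([40, 0, 920]) cube([40, 40, 40]);
translate([40, 0, 1380]) cube([40, 40, 40]);
translate([80, 0, 0]) cube([40, 40, 1900]);


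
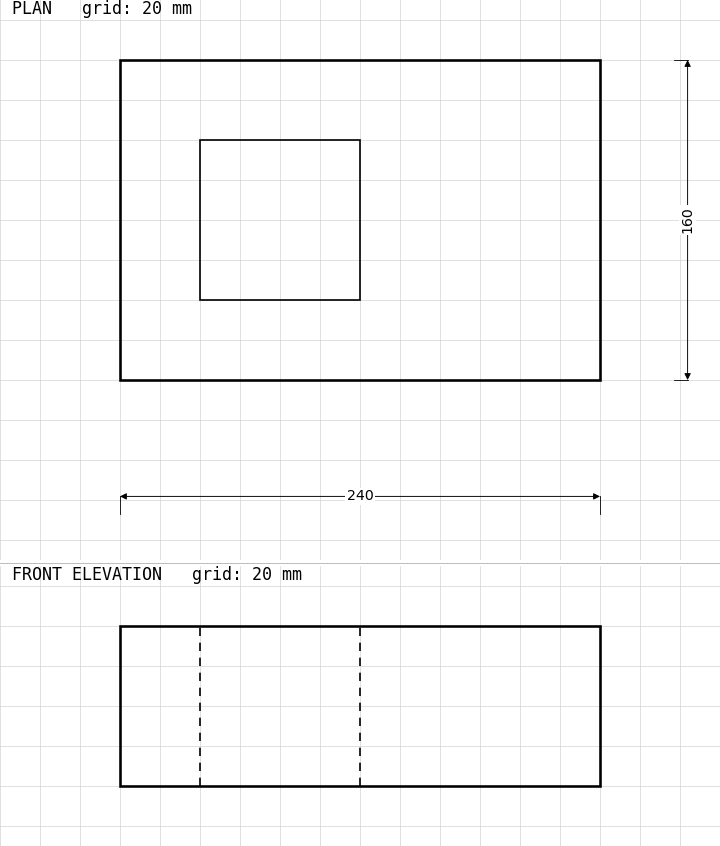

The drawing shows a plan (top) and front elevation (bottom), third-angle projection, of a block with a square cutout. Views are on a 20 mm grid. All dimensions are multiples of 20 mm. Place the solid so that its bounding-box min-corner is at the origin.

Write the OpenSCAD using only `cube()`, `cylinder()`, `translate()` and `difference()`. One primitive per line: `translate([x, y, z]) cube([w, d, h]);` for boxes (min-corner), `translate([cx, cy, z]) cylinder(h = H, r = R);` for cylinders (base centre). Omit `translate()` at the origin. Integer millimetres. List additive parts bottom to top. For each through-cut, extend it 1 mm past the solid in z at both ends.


difference() {
  cube([240, 160, 80]);
  translate([40, 40, -1]) cube([80, 80, 82]);
}


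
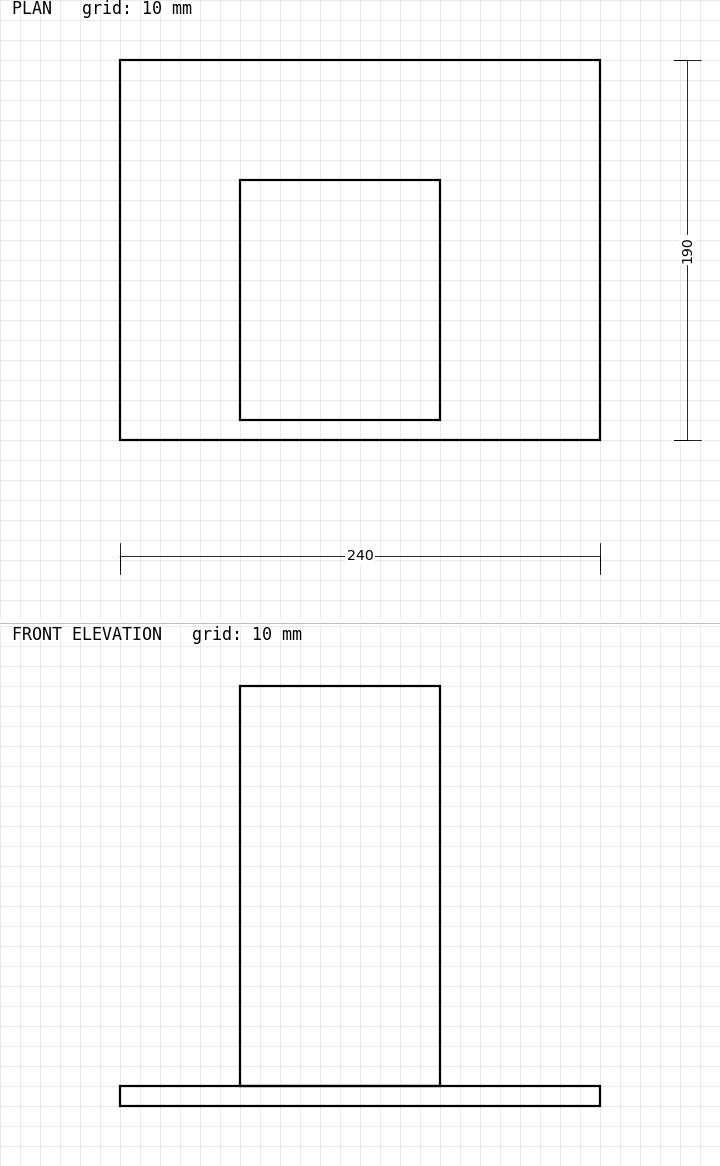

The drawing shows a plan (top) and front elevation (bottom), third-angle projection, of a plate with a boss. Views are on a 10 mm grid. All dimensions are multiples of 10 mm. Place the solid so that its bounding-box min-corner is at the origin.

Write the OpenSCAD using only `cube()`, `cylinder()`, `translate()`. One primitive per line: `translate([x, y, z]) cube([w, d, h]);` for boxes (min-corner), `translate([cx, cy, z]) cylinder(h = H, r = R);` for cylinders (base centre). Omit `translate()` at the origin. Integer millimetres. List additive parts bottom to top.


cube([240, 190, 10]);
translate([60, 10, 10]) cube([100, 120, 200]);
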